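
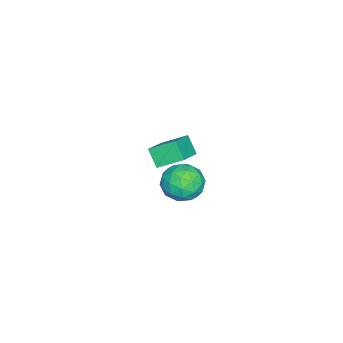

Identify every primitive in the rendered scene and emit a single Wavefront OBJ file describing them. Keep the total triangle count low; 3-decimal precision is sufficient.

v -1.986 0.218 -3.809
v -0.992 -0.171 -3.156
v -3.168 -1.049 -2.764
v -2.174 -1.438 -2.111
v -2.614 -0.278 -1.95
v -1.883 0.506 -2.596
v -2.277 -1.726 -3.324
v -1.546 -0.942 -3.97
v -1.172 -1.372 -2.857
v -1.38 -0.477 -2.007
v -2.78 -0.743 -3.913
v -2.988 0.152 -3.063
v -1.385 0.135 -3.574
v -2.775 -1.355 -2.346
v -3.034 -0.673 -2.251
v -2.449 -0.902 -1.867
v -1.909 0.533 -3.245
v -1.324 0.304 -2.861
v -2.278 0.241 -2.152
v -2.836 -1.524 -3.059
v -2.251 -1.753 -2.675
v -1.711 -0.318 -4.053
v -1.126 -0.547 -3.669
v -1.882 -1.461 -3.768
v -0.906 -0.8 -3.015
v -1.602 -1.545 -2.4
v -1.662 -1.714 -3.113
v -1.232 -1.253 -3.493
v -1.029 -0.274 -2.515
v -1.724 -1.019 -1.901
v -1.982 -0.337 -1.806
v -1.553 0.124 -2.186
v -1.135 -0.98 -2.339
v -2.436 -0.201 -4.019
v -3.131 -0.946 -3.405
v -2.607 -1.344 -3.734
v -2.178 -0.883 -4.114
v -2.558 0.325 -3.52
v -3.254 -0.42 -2.905
v -2.928 0.033 -2.427
v -2.498 0.494 -2.807
v -3.025 -0.24 -3.581
v 1.079 -0.609 2.727
v 0.759 0.677 3.452
v 1.54 -0.002 1.853
v 1.221 1.284 2.577
v 2.659 -0.664 3.523
v 2.34 0.622 4.247
v 3.121 -0.057 2.648
v 2.801 1.229 3.373
f 1 38 17
f 38 12 41
f 17 41 6
f 38 41 17
f 1 17 13
f 17 6 18
f 13 18 2
f 17 18 13
f 1 13 22
f 13 2 23
f 22 23 8
f 13 23 22
f 1 22 34
f 22 8 37
f 34 37 11
f 22 37 34
f 1 34 38
f 34 11 42
f 38 42 12
f 34 42 38
f 2 18 29
f 18 6 32
f 29 32 10
f 18 32 29
f 6 41 19
f 41 12 40
f 19 40 5
f 41 40 19
f 12 42 39
f 42 11 35
f 39 35 3
f 42 35 39
f 11 37 36
f 37 8 24
f 36 24 7
f 37 24 36
f 8 23 28
f 23 2 25
f 28 25 9
f 23 25 28
f 4 30 16
f 30 10 31
f 16 31 5
f 30 31 16
f 4 16 14
f 16 5 15
f 14 15 3
f 16 15 14
f 4 14 21
f 14 3 20
f 21 20 7
f 14 20 21
f 4 21 26
f 21 7 27
f 26 27 9
f 21 27 26
f 4 26 30
f 26 9 33
f 30 33 10
f 26 33 30
f 5 31 19
f 31 10 32
f 19 32 6
f 31 32 19
f 3 15 39
f 15 5 40
f 39 40 12
f 15 40 39
f 7 20 36
f 20 3 35
f 36 35 11
f 20 35 36
f 9 27 28
f 27 7 24
f 28 24 8
f 27 24 28
f 10 33 29
f 33 9 25
f 29 25 2
f 33 25 29
f 44 46 43
f 47 44 43
f 43 46 45
f 45 47 43
f 44 50 46
f 48 44 47
f 48 50 44
f 46 50 45
f 49 47 45
f 45 50 49
f 49 48 47
f 50 48 49



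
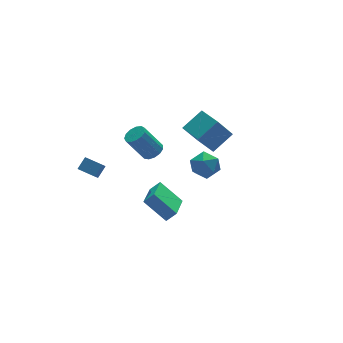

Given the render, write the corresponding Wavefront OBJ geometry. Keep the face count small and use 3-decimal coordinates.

v 3.567 0.769 -3.252
v 2.56 0.844 -1.75
v 3.447 2.527 -3.421
v 2.44 2.602 -1.918
v 5 0.958 -2.302
v 3.993 1.033 -0.799
v 4.88 2.716 -2.47
v 3.873 2.791 -0.968
v -3.266 -3.411 -1.856
v -2.705 -3.617 -1.266
v -2.066 -1.861 -2.456
v -1.505 -2.066 -1.865
v -2.415 -4.534 -3.055
v -1.854 -4.739 -2.464
v -1.215 -2.983 -3.654
v -0.654 -3.189 -3.064
v -0.317 1.132 -1.934
v 0.08 1.74 -1.863
v -0.886 2.177 -0.214
v -1.283 1.568 -0.286
v -0.251 1.843 -2.084
v -1.217 2.28 -0.436
v -0.603 1.72 -2.258
v -1.569 2.157 -0.609
v -0.864 1.41 -2.329
v -1.83 1.847 -0.68
v -0.952 1.012 -2.275
v -1.918 1.449 -0.626
v -0.837 0.652 -2.112
v -1.804 1.088 -0.464
v -0.558 0.444 -1.893
v -1.524 0.88 -0.245
v -0.202 0.454 -1.688
v -1.168 0.891 -0.039
v 0.118 0.68 -1.56
v -0.849 1.116 0.088
v 0.299 1.049 -1.551
v -0.667 1.485 0.097
v 0.285 1.444 -1.664
v -0.681 1.881 -0.016
v -4.767 2.124 -2.534
v -4.133 2.403 -1.929
v -4.373 2.537 -3.137
v -3.739 2.815 -2.531
v -4.121 1.165 -2.769
v -3.487 1.443 -2.163
v -3.727 1.577 -3.371
v -3.093 1.856 -2.766
v 1.628 0.128 -2.821
v 2.57 0.17 -2.381
v 2.25 -0.83 -4.059
v 3.192 -0.788 -3.619
v 2.425 -1.318 -3.156
v 2.04 -0.726 -2.391
v 2.78 0.066 -4.049
v 2.395 0.658 -3.284
v 3.282 0.132 -3.139
v 3.063 -0.723 -2.588
v 1.757 0.063 -3.852
v 1.538 -0.792 -3.301
f 2 4 1
f 5 2 1
f 1 4 3
f 3 5 1
f 2 8 4
f 6 2 5
f 6 8 2
f 4 8 3
f 7 5 3
f 3 8 7
f 7 6 5
f 8 6 7
f 10 12 9
f 13 10 9
f 9 12 11
f 11 13 9
f 10 16 12
f 14 10 13
f 14 16 10
f 12 16 11
f 15 13 11
f 11 16 15
f 15 14 13
f 16 14 15
f 18 17 21
f 18 21 19
f 19 21 22
f 19 22 20
f 21 17 23
f 21 23 22
f 22 23 24
f 22 24 20
f 23 17 25
f 23 25 24
f 24 25 26
f 24 26 20
f 25 17 27
f 25 27 26
f 26 27 28
f 26 28 20
f 27 17 29
f 27 29 28
f 28 29 30
f 28 30 20
f 29 17 31
f 29 31 30
f 30 31 32
f 30 32 20
f 31 17 33
f 31 33 32
f 32 33 34
f 32 34 20
f 33 17 35
f 33 35 34
f 34 35 36
f 34 36 20
f 35 17 37
f 35 37 36
f 36 37 38
f 36 38 20
f 37 17 39
f 37 39 38
f 38 39 40
f 38 40 20
f 39 17 18
f 39 18 40
f 40 18 19
f 40 19 20
f 42 44 41
f 45 42 41
f 41 44 43
f 43 45 41
f 42 48 44
f 46 42 45
f 46 48 42
f 44 48 43
f 47 45 43
f 43 48 47
f 47 46 45
f 48 46 47
f 49 60 54
f 49 54 50
f 49 50 56
f 49 56 59
f 49 59 60
f 50 54 58
f 54 60 53
f 60 59 51
f 59 56 55
f 56 50 57
f 52 58 53
f 52 53 51
f 52 51 55
f 52 55 57
f 52 57 58
f 53 58 54
f 51 53 60
f 55 51 59
f 57 55 56
f 58 57 50



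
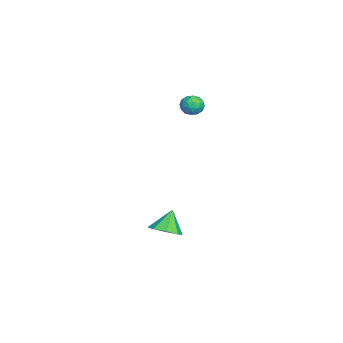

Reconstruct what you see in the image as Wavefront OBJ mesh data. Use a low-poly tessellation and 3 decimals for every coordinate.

v -0.534 2.069 2.609
v 0.083 2.007 2.723
v -0.543 1.153 2.157
v 0.074 1.091 2.271
v -0.337 1.077 2.749
v -0.332 1.642 3.028
v -0.128 1.518 1.852
v -0.123 2.083 2.131
v 0.334 1.666 2.255
v 0.205 1.394 2.809
v -0.665 1.766 2.071
v -0.794 1.494 2.625
v -0.225 2.118 2.706
v -0.235 1.042 2.174
v -0.477 1.033 2.455
v -0.114 0.997 2.522
v -0.469 1.904 2.885
v -0.106 1.867 2.952
v -0.353 1.321 2.967
v -0.354 1.293 1.928
v 0.009 1.256 1.995
v -0.346 2.163 2.358
v 0.017 2.127 2.425
v -0.107 1.839 1.913
v 0.286 1.881 2.497
v 0.281 1.343 2.232
v 0.161 1.594 1.986
v 0.165 1.926 2.15
v 0.21 1.721 2.823
v 0.205 1.183 2.557
v -0.037 1.175 2.838
v -0.034 1.507 3.002
v 0.357 1.521 2.548
v -0.665 1.977 2.323
v -0.67 1.439 2.057
v -0.426 1.653 1.878
v -0.423 1.985 2.042
v -0.741 1.817 2.648
v -0.746 1.279 2.383
v -0.625 1.234 2.73
v -0.621 1.566 2.894
v -0.817 1.639 2.332
v 2.923 0.639 -4.407
v 3.468 0.149 -3.997
v 2.337 0.921 -3.293
v 3.671 0.757 -4.044
v 3.436 1.296 -4.304
v 2.9 1.451 -4.624
v 2.378 1.13 -4.817
v 2.175 0.522 -4.771
v 2.409 -0.018 -4.511
v 2.945 -0.172 -4.191
f 1 38 17
f 38 12 41
f 17 41 6
f 38 41 17
f 1 17 13
f 17 6 18
f 13 18 2
f 17 18 13
f 1 13 22
f 13 2 23
f 22 23 8
f 13 23 22
f 1 22 34
f 22 8 37
f 34 37 11
f 22 37 34
f 1 34 38
f 34 11 42
f 38 42 12
f 34 42 38
f 2 18 29
f 18 6 32
f 29 32 10
f 18 32 29
f 6 41 19
f 41 12 40
f 19 40 5
f 41 40 19
f 12 42 39
f 42 11 35
f 39 35 3
f 42 35 39
f 11 37 36
f 37 8 24
f 36 24 7
f 37 24 36
f 8 23 28
f 23 2 25
f 28 25 9
f 23 25 28
f 4 30 16
f 30 10 31
f 16 31 5
f 30 31 16
f 4 16 14
f 16 5 15
f 14 15 3
f 16 15 14
f 4 14 21
f 14 3 20
f 21 20 7
f 14 20 21
f 4 21 26
f 21 7 27
f 26 27 9
f 21 27 26
f 4 26 30
f 26 9 33
f 30 33 10
f 26 33 30
f 5 31 19
f 31 10 32
f 19 32 6
f 31 32 19
f 3 15 39
f 15 5 40
f 39 40 12
f 15 40 39
f 7 20 36
f 20 3 35
f 36 35 11
f 20 35 36
f 9 27 28
f 27 7 24
f 28 24 8
f 27 24 28
f 10 33 29
f 33 9 25
f 29 25 2
f 33 25 29
f 44 43 46
f 44 46 45
f 46 43 47
f 46 47 45
f 47 43 48
f 47 48 45
f 48 43 49
f 48 49 45
f 49 43 50
f 49 50 45
f 50 43 51
f 50 51 45
f 51 43 52
f 51 52 45
f 52 43 44
f 52 44 45



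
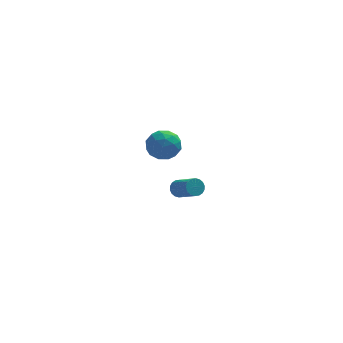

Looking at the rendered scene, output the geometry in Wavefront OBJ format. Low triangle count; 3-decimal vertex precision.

v 0.486 3.536 -2.989
v 0.968 3.786 -3.077
v 1.696 2.674 -2.26
v 1.214 2.424 -2.171
v 0.891 3.889 -2.869
v 1.618 2.777 -2.052
v 0.733 3.921 -2.684
v 1.461 2.81 -1.867
v 0.527 3.878 -2.56
v 1.255 2.766 -1.743
v 0.313 3.767 -2.521
v 1.041 2.655 -1.703
v 0.133 3.61 -2.574
v 0.86 2.498 -1.756
v 0.023 3.438 -2.709
v 0.75 2.326 -1.892
v 0.004 3.286 -2.9
v 0.732 2.174 -2.083
v 0.082 3.183 -3.108
v 0.809 2.071 -2.291
v 0.239 3.15 -3.293
v 0.967 2.039 -2.476
v 0.445 3.194 -3.417
v 1.173 2.082 -2.6
v 0.659 3.305 -3.457
v 1.387 2.193 -2.639
v 0.84 3.462 -3.404
v 1.567 2.35 -2.586
v 0.95 3.634 -3.268
v 1.677 2.522 -2.451
v -0.848 -1.654 4.545
v -0.445 -1.178 3.89
v -0.835 -2.842 3.69
v -0.432 -2.366 3.035
v 0.019 -2.562 3.794
v 0.011 -1.828 4.322
v -1.291 -2.192 3.258
v -1.299 -1.458 3.786
v -0.719 -1.511 3.094
v 0.091 -1.74 3.426
v -1.371 -2.28 4.154
v -0.561 -2.509 4.486
v -0.648 -1.312 4.292
v -0.632 -2.708 3.288
v -0.367 -2.824 3.734
v -0.13 -2.544 3.349
v -0.38 -1.694 4.546
v -0.143 -1.414 4.161
v 0.13 -2.228 4.105
v -1.137 -2.606 3.419
v -0.9 -2.326 3.034
v -1.15 -1.476 4.231
v -0.913 -1.196 3.846
v -1.41 -1.792 3.475
v -0.572 -1.228 3.44
v -0.564 -1.926 2.938
v -1.069 -1.823 3.068
v -1.074 -1.392 3.379
v -0.096 -1.362 3.635
v -0.088 -2.06 3.132
v 0.177 -2.176 3.579
v 0.172 -1.744 3.889
v -0.257 -1.558 3.167
v -1.192 -1.96 4.448
v -1.184 -2.658 3.945
v -1.452 -2.276 3.691
v -1.457 -1.844 4.001
v -0.716 -2.094 4.642
v -0.708 -2.792 4.14
v -0.206 -2.628 4.201
v -0.211 -2.197 4.512
v -1.023 -2.462 4.413
f 2 1 5
f 2 5 3
f 3 5 6
f 3 6 4
f 5 1 7
f 5 7 6
f 6 7 8
f 6 8 4
f 7 1 9
f 7 9 8
f 8 9 10
f 8 10 4
f 9 1 11
f 9 11 10
f 10 11 12
f 10 12 4
f 11 1 13
f 11 13 12
f 12 13 14
f 12 14 4
f 13 1 15
f 13 15 14
f 14 15 16
f 14 16 4
f 15 1 17
f 15 17 16
f 16 17 18
f 16 18 4
f 17 1 19
f 17 19 18
f 18 19 20
f 18 20 4
f 19 1 21
f 19 21 20
f 20 21 22
f 20 22 4
f 21 1 23
f 21 23 22
f 22 23 24
f 22 24 4
f 23 1 25
f 23 25 24
f 24 25 26
f 24 26 4
f 25 1 27
f 25 27 26
f 26 27 28
f 26 28 4
f 27 1 29
f 27 29 28
f 28 29 30
f 28 30 4
f 29 1 2
f 29 2 30
f 30 2 3
f 30 3 4
f 31 68 47
f 68 42 71
f 47 71 36
f 68 71 47
f 31 47 43
f 47 36 48
f 43 48 32
f 47 48 43
f 31 43 52
f 43 32 53
f 52 53 38
f 43 53 52
f 31 52 64
f 52 38 67
f 64 67 41
f 52 67 64
f 31 64 68
f 64 41 72
f 68 72 42
f 64 72 68
f 32 48 59
f 48 36 62
f 59 62 40
f 48 62 59
f 36 71 49
f 71 42 70
f 49 70 35
f 71 70 49
f 42 72 69
f 72 41 65
f 69 65 33
f 72 65 69
f 41 67 66
f 67 38 54
f 66 54 37
f 67 54 66
f 38 53 58
f 53 32 55
f 58 55 39
f 53 55 58
f 34 60 46
f 60 40 61
f 46 61 35
f 60 61 46
f 34 46 44
f 46 35 45
f 44 45 33
f 46 45 44
f 34 44 51
f 44 33 50
f 51 50 37
f 44 50 51
f 34 51 56
f 51 37 57
f 56 57 39
f 51 57 56
f 34 56 60
f 56 39 63
f 60 63 40
f 56 63 60
f 35 61 49
f 61 40 62
f 49 62 36
f 61 62 49
f 33 45 69
f 45 35 70
f 69 70 42
f 45 70 69
f 37 50 66
f 50 33 65
f 66 65 41
f 50 65 66
f 39 57 58
f 57 37 54
f 58 54 38
f 57 54 58
f 40 63 59
f 63 39 55
f 59 55 32
f 63 55 59



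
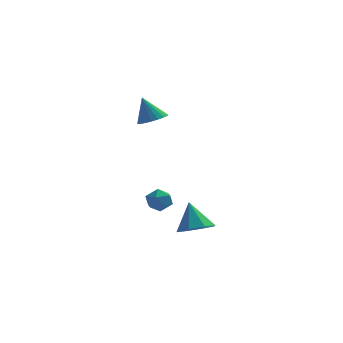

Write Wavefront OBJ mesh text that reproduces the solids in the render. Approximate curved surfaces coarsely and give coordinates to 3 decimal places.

v -1.623 -0.826 -4.368
v -0.942 -0.387 -4.362
v -1.098 -1.653 -3.498
v -0.417 -1.214 -3.492
v -1.096 -0.912 -3.171
v -1.421 -0.401 -3.709
v -0.619 -1.639 -4.151
v -0.944 -1.128 -4.689
v -0.322 -0.89 -4.228
v -0.617 -0.441 -3.623
v -1.423 -1.599 -4.237
v -1.718 -1.15 -3.632
v 1.249 -4.066 -4.659
v 1.779 -4.84 -4.166
v 0.811 -3.374 -3.101
v 2.246 -4.195 -4.321
v 2.129 -3.474 -4.674
v 1.497 -3.1 -5.018
v 0.72 -3.291 -5.152
v 0.253 -3.937 -4.997
v 0.37 -4.658 -4.644
v 1.002 -5.032 -4.299
v -1.302 -1.277 1.905
v -0.529 -1.42 2.229
v -1.878 -1.103 3.355
v -0.528 -1.069 2.187
v -0.661 -0.754 2.097
v -0.904 -0.529 1.973
v -1.216 -0.434 1.837
v -1.544 -0.485 1.714
v -1.829 -0.673 1.623
v -2.023 -0.965 1.581
v -2.093 -1.311 1.595
v -2.026 -1.652 1.663
v -1.834 -1.927 1.772
v -1.549 -2.091 1.905
v -1.223 -2.113 2.037
v -0.909 -1.991 2.147
v -0.664 -1.746 2.215
f 1 12 6
f 1 6 2
f 1 2 8
f 1 8 11
f 1 11 12
f 2 6 10
f 6 12 5
f 12 11 3
f 11 8 7
f 8 2 9
f 4 10 5
f 4 5 3
f 4 3 7
f 4 7 9
f 4 9 10
f 5 10 6
f 3 5 12
f 7 3 11
f 9 7 8
f 10 9 2
f 14 13 16
f 14 16 15
f 16 13 17
f 16 17 15
f 17 13 18
f 17 18 15
f 18 13 19
f 18 19 15
f 19 13 20
f 19 20 15
f 20 13 21
f 20 21 15
f 21 13 22
f 21 22 15
f 22 13 14
f 22 14 15
f 24 23 26
f 24 26 25
f 26 23 27
f 26 27 25
f 27 23 28
f 27 28 25
f 28 23 29
f 28 29 25
f 29 23 30
f 29 30 25
f 30 23 31
f 30 31 25
f 31 23 32
f 31 32 25
f 32 23 33
f 32 33 25
f 33 23 34
f 33 34 25
f 34 23 35
f 34 35 25
f 35 23 36
f 35 36 25
f 36 23 37
f 36 37 25
f 37 23 38
f 37 38 25
f 38 23 39
f 38 39 25
f 39 23 24
f 39 24 25



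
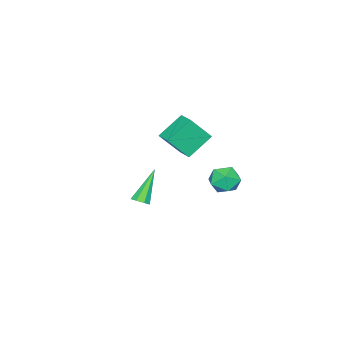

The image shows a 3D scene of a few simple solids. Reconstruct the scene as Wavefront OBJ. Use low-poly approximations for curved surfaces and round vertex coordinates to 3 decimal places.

v -2.305 -3.606 -3.268
v -1.916 -3.537 -2.946
v -3.575 -3.694 -1.712
v -2.077 -3.2 -3.059
v -2.372 -3.101 -3.294
v -2.628 -3.298 -3.514
v -2.695 -3.675 -3.59
v -2.533 -4.012 -3.477
v -2.238 -4.111 -3.241
v -1.982 -3.914 -3.021
v -3.111 1.242 -0.954
v -2.348 1.334 -0.587
v -3.412 0.226 -0.073
v -2.649 0.318 0.294
v -3.24 0.925 0.381
v -3.054 1.553 -0.163
v -2.706 0.007 -0.497
v -2.52 0.635 -1.041
v -2.098 0.571 -0.304
v -2.428 1.138 0.238
v -3.332 0.422 -0.898
v -3.662 0.989 -0.356
v -2.571 -0.245 2.651
v -1.892 -0.932 3.811
v -2.099 0.586 2.867
v -1.421 -0.101 4.028
v -1.419 -0.659 1.732
v -0.741 -1.346 2.893
v -0.948 0.172 1.949
v -0.269 -0.515 3.109
f 2 1 4
f 2 4 3
f 4 1 5
f 4 5 3
f 5 1 6
f 5 6 3
f 6 1 7
f 6 7 3
f 7 1 8
f 7 8 3
f 8 1 9
f 8 9 3
f 9 1 10
f 9 10 3
f 10 1 2
f 10 2 3
f 11 22 16
f 11 16 12
f 11 12 18
f 11 18 21
f 11 21 22
f 12 16 20
f 16 22 15
f 22 21 13
f 21 18 17
f 18 12 19
f 14 20 15
f 14 15 13
f 14 13 17
f 14 17 19
f 14 19 20
f 15 20 16
f 13 15 22
f 17 13 21
f 19 17 18
f 20 19 12
f 24 26 23
f 27 24 23
f 23 26 25
f 25 27 23
f 24 30 26
f 28 24 27
f 28 30 24
f 26 30 25
f 29 27 25
f 25 30 29
f 29 28 27
f 30 28 29



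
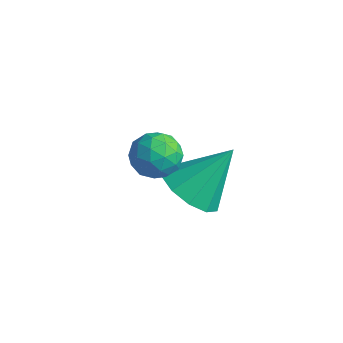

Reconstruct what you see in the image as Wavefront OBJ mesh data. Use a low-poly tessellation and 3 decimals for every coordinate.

v 0.983 0.57 -1.67
v 1.585 -0.032 -1.41
v 1.437 1.55 -0.45
v 1.827 0.305 -1.771
v 1.747 0.743 -2.093
v 1.376 1.115 -2.254
v 0.854 1.279 -2.192
v 0.382 1.172 -1.931
v 0.14 0.835 -1.57
v 0.22 0.396 -1.248
v 0.591 0.024 -1.087
v 1.113 -0.14 -1.149
v 1.431 -0.432 1.333
v 1.985 -0.794 1.358
v 0.995 -1.146 0.662
v 1.549 -1.508 0.687
v 1.158 -1.463 1.22
v 1.427 -1.022 1.635
v 1.553 -0.918 0.385
v 1.822 -0.477 0.8
v 2.06 -1.095 0.773
v 1.816 -1.431 1.289
v 1.164 -0.509 0.731
v 0.92 -0.845 1.247
v 1.746 -0.551 1.404
v 1.234 -1.389 0.616
v 1.004 -1.363 0.929
v 1.33 -1.576 0.944
v 1.418 -0.684 1.567
v 1.744 -0.897 1.582
v 1.258 -1.29 1.501
v 1.236 -1.043 0.438
v 1.562 -1.256 0.453
v 1.65 -0.364 1.076
v 1.976 -0.577 1.091
v 1.722 -0.65 0.519
v 2.116 -0.94 1.075
v 1.86 -1.36 0.681
v 1.862 -1.013 0.503
v 2.02 -0.754 0.747
v 1.973 -1.138 1.379
v 1.717 -1.557 0.984
v 1.487 -1.531 1.297
v 1.645 -1.271 1.541
v 2.017 -1.314 1.035
v 1.263 -0.383 1.036
v 1.007 -0.802 0.641
v 1.335 -0.669 0.479
v 1.493 -0.409 0.723
v 1.12 -0.58 1.339
v 0.864 -1 0.945
v 0.96 -1.186 1.273
v 1.118 -0.927 1.517
v 0.963 -0.626 0.985
f 2 1 4
f 2 4 3
f 4 1 5
f 4 5 3
f 5 1 6
f 5 6 3
f 6 1 7
f 6 7 3
f 7 1 8
f 7 8 3
f 8 1 9
f 8 9 3
f 9 1 10
f 9 10 3
f 10 1 11
f 10 11 3
f 11 1 12
f 11 12 3
f 12 1 2
f 12 2 3
f 13 50 29
f 50 24 53
f 29 53 18
f 50 53 29
f 13 29 25
f 29 18 30
f 25 30 14
f 29 30 25
f 13 25 34
f 25 14 35
f 34 35 20
f 25 35 34
f 13 34 46
f 34 20 49
f 46 49 23
f 34 49 46
f 13 46 50
f 46 23 54
f 50 54 24
f 46 54 50
f 14 30 41
f 30 18 44
f 41 44 22
f 30 44 41
f 18 53 31
f 53 24 52
f 31 52 17
f 53 52 31
f 24 54 51
f 54 23 47
f 51 47 15
f 54 47 51
f 23 49 48
f 49 20 36
f 48 36 19
f 49 36 48
f 20 35 40
f 35 14 37
f 40 37 21
f 35 37 40
f 16 42 28
f 42 22 43
f 28 43 17
f 42 43 28
f 16 28 26
f 28 17 27
f 26 27 15
f 28 27 26
f 16 26 33
f 26 15 32
f 33 32 19
f 26 32 33
f 16 33 38
f 33 19 39
f 38 39 21
f 33 39 38
f 16 38 42
f 38 21 45
f 42 45 22
f 38 45 42
f 17 43 31
f 43 22 44
f 31 44 18
f 43 44 31
f 15 27 51
f 27 17 52
f 51 52 24
f 27 52 51
f 19 32 48
f 32 15 47
f 48 47 23
f 32 47 48
f 21 39 40
f 39 19 36
f 40 36 20
f 39 36 40
f 22 45 41
f 45 21 37
f 41 37 14
f 45 37 41



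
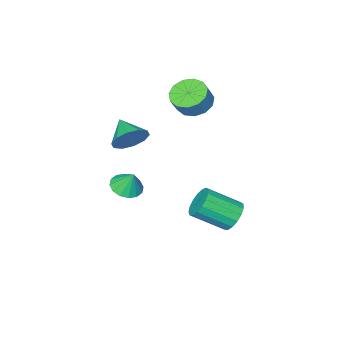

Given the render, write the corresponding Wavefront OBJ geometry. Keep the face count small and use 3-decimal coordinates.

v -2.149 3.768 -3.331
v -1.495 4.423 -3.427
v -0.177 3.266 -2.346
v -0.831 2.612 -2.249
v -1.705 4.536 -3.051
v -0.387 3.379 -1.97
v -2.016 4.473 -2.739
v -0.698 3.316 -1.658
v -2.357 4.249 -2.562
v -1.039 3.092 -1.481
v -2.651 3.915 -2.562
v -1.333 2.758 -1.481
v -2.83 3.547 -2.737
v -1.512 2.39 -1.656
v -2.853 3.23 -3.049
v -1.535 2.073 -1.968
v -2.714 3.036 -3.425
v -1.397 1.879 -2.344
v -2.446 3.01 -3.779
v -1.129 1.853 -2.698
v -2.11 3.158 -4.031
v -0.792 2.001 -2.95
v -1.783 3.445 -4.122
v -0.465 2.289 -3.041
v -1.54 3.807 -4.032
v -0.222 2.65 -2.951
v -1.436 4.16 -3.781
v -0.118 3.003 -2.7
v 2.551 1.543 3.288
v 3.004 1.852 4.111
v 2.229 0.297 3.932
v 2.417 2.021 4.144
v 1.881 2.007 3.85
v 1.6 1.816 3.341
v 1.683 1.521 2.811
v 2.097 1.234 2.464
v 2.684 1.066 2.431
v 3.221 1.08 2.725
v 3.501 1.271 3.234
v 3.418 1.566 3.764
v -3.183 -0.437 2.577
v -2.344 -0.833 2.13
v -1.758 -0.68 3.096
v -2.597 -0.283 3.543
v -2.328 -0.261 2.03
v -1.742 -0.108 2.996
v -2.584 0.255 2.104
v -1.998 0.408 3.069
v -3.03 0.551 2.328
v -2.444 0.704 3.293
v -3.525 0.534 2.631
v -2.938 0.687 3.596
v -3.911 0.209 2.917
v -3.324 0.362 3.883
v -4.066 -0.322 3.095
v -3.479 -0.168 4.061
v -3.941 -0.888 3.109
v -3.354 -0.735 4.075
v -3.575 -1.311 2.954
v -2.989 -1.158 3.92
v -3.085 -1.457 2.679
v -2.499 -1.304 3.645
v -2.626 -1.278 2.372
v -2.04 -1.125 3.338
v 1.69 0.082 -1.302
v 2.452 0.496 -1.454
v 1.63 0.598 -0.198
v 2.13 0.782 -1.604
v 1.691 0.88 -1.674
v 1.252 0.764 -1.644
v 0.93 0.466 -1.523
v 0.811 0.065 -1.342
v 0.929 -0.332 -1.151
v 1.25 -0.617 -1
v 1.689 -0.715 -0.93
v 2.129 -0.599 -0.96
v 2.451 -0.301 -1.081
v 2.569 0.1 -1.262
f 2 1 5
f 2 5 3
f 3 5 6
f 3 6 4
f 5 1 7
f 5 7 6
f 6 7 8
f 6 8 4
f 7 1 9
f 7 9 8
f 8 9 10
f 8 10 4
f 9 1 11
f 9 11 10
f 10 11 12
f 10 12 4
f 11 1 13
f 11 13 12
f 12 13 14
f 12 14 4
f 13 1 15
f 13 15 14
f 14 15 16
f 14 16 4
f 15 1 17
f 15 17 16
f 16 17 18
f 16 18 4
f 17 1 19
f 17 19 18
f 18 19 20
f 18 20 4
f 19 1 21
f 19 21 20
f 20 21 22
f 20 22 4
f 21 1 23
f 21 23 22
f 22 23 24
f 22 24 4
f 23 1 25
f 23 25 24
f 24 25 26
f 24 26 4
f 25 1 27
f 25 27 26
f 26 27 28
f 26 28 4
f 27 1 2
f 27 2 28
f 28 2 3
f 28 3 4
f 30 29 32
f 30 32 31
f 32 29 33
f 32 33 31
f 33 29 34
f 33 34 31
f 34 29 35
f 34 35 31
f 35 29 36
f 35 36 31
f 36 29 37
f 36 37 31
f 37 29 38
f 37 38 31
f 38 29 39
f 38 39 31
f 39 29 40
f 39 40 31
f 40 29 30
f 40 30 31
f 42 41 45
f 42 45 43
f 43 45 46
f 43 46 44
f 45 41 47
f 45 47 46
f 46 47 48
f 46 48 44
f 47 41 49
f 47 49 48
f 48 49 50
f 48 50 44
f 49 41 51
f 49 51 50
f 50 51 52
f 50 52 44
f 51 41 53
f 51 53 52
f 52 53 54
f 52 54 44
f 53 41 55
f 53 55 54
f 54 55 56
f 54 56 44
f 55 41 57
f 55 57 56
f 56 57 58
f 56 58 44
f 57 41 59
f 57 59 58
f 58 59 60
f 58 60 44
f 59 41 61
f 59 61 60
f 60 61 62
f 60 62 44
f 61 41 63
f 61 63 62
f 62 63 64
f 62 64 44
f 63 41 42
f 63 42 64
f 64 42 43
f 64 43 44
f 66 65 68
f 66 68 67
f 68 65 69
f 68 69 67
f 69 65 70
f 69 70 67
f 70 65 71
f 70 71 67
f 71 65 72
f 71 72 67
f 72 65 73
f 72 73 67
f 73 65 74
f 73 74 67
f 74 65 75
f 74 75 67
f 75 65 76
f 75 76 67
f 76 65 77
f 76 77 67
f 77 65 78
f 77 78 67
f 78 65 66
f 78 66 67



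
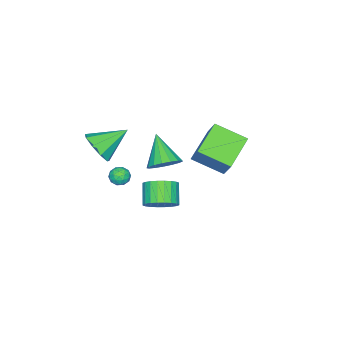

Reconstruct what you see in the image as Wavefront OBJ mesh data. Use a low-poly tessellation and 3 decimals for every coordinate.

v -2.671 -3.112 -3.856
v -2.303 -2.487 -3.097
v -3.649 -4.348 -2.364
v -2.745 -2.282 -3.217
v -3.171 -2.267 -3.484
v -3.482 -2.446 -3.836
v -3.608 -2.777 -4.192
v -3.519 -3.185 -4.472
v -3.235 -3.576 -4.61
v -2.823 -3.861 -4.576
v -2.375 -3.975 -4.377
v -1.996 -3.89 -4.058
v -1.771 -3.628 -3.693
v -1.752 -3.247 -3.366
v -1.944 -2.835 -3.151
v 0.509 -1.279 -4.336
v 0.943 -0.751 -3.593
v 0.045 -1.352 -2.641
v -0.389 -1.881 -3.384
v 0.657 -0.504 -3.706
v -0.24 -1.106 -2.754
v 0.349 -0.375 -3.915
v -0.548 -0.977 -2.963
v 0.065 -0.384 -4.188
v -0.832 -0.986 -3.236
v -0.151 -0.529 -4.484
v -1.049 -1.131 -3.532
v -0.267 -0.788 -4.757
v -1.164 -1.39 -3.805
v -0.265 -1.122 -4.966
v -1.162 -1.724 -4.014
v -0.145 -1.48 -5.079
v -1.042 -2.082 -4.127
v 0.075 -1.808 -5.079
v -0.823 -2.409 -4.127
v 0.36 -2.054 -4.966
v -0.537 -2.656 -4.014
v 0.668 -2.183 -4.757
v -0.229 -2.785 -3.805
v 0.952 -2.174 -4.484
v 0.055 -2.776 -3.532
v 1.169 -2.029 -4.188
v 0.271 -2.631 -3.236
v 1.284 -1.77 -3.915
v 0.387 -2.372 -2.963
v 1.282 -1.436 -3.706
v 0.385 -2.038 -2.754
v 1.162 -1.078 -3.593
v 0.265 -1.68 -2.641
v 1.505 3.283 0.97
v 2.017 1.579 1.769
v -0.434 3.106 1.834
v 0.078 1.403 2.633
v 1.982 3.997 2.187
v 2.494 2.294 2.986
v 0.043 3.821 3.051
v 0.555 2.117 3.85
v 0.888 -3.313 -3.093
v 1.088 -3.613 -2.55
v 0.252 -4.127 -3.31
v 0.452 -4.427 -2.767
v 0.085 -3.89 -2.726
v 0.478 -3.387 -2.592
v 0.862 -4.353 -3.268
v 1.255 -3.85 -3.134
v 1.072 -4.256 -2.658
v 0.591 -3.97 -2.323
v 0.749 -3.77 -3.537
v 0.268 -3.484 -3.202
v 1.043 -3.392 -2.803
v 0.297 -4.348 -3.057
v 0.081 -4.033 -3.033
v 0.198 -4.209 -2.714
v 0.685 -3.259 -2.827
v 0.802 -3.435 -2.508
v 0.213 -3.598 -2.611
v 0.538 -4.305 -3.352
v 0.655 -4.481 -3.033
v 1.142 -3.531 -3.146
v 1.259 -3.707 -2.827
v 1.127 -4.142 -3.249
v 1.152 -3.946 -2.547
v 0.778 -4.424 -2.674
v 1.019 -4.381 -2.969
v 1.25 -4.085 -2.89
v 0.869 -3.778 -2.35
v 0.496 -4.256 -2.477
v 0.28 -3.941 -2.453
v 0.511 -3.645 -2.375
v 0.86 -4.156 -2.414
v 0.844 -3.484 -3.383
v 0.471 -3.962 -3.51
v 0.829 -4.095 -3.485
v 1.06 -3.799 -3.407
v 0.562 -3.316 -3.186
v 0.188 -3.794 -3.313
v 0.09 -3.655 -2.97
v 0.321 -3.359 -2.891
v 0.48 -3.584 -3.446
v 4.094 -2.865 2.116
v 4.499 -3.261 3.036
v 2.766 -1.835 3.144
v 4.846 -2.634 2.857
v 4.841 -2.115 2.331
v 4.487 -1.946 1.705
v 3.949 -2.208 1.271
v 3.479 -2.777 1.233
v 3.297 -3.386 1.608
v 3.488 -3.752 2.221
v 3.963 -3.702 2.785
f 2 1 4
f 2 4 3
f 4 1 5
f 4 5 3
f 5 1 6
f 5 6 3
f 6 1 7
f 6 7 3
f 7 1 8
f 7 8 3
f 8 1 9
f 8 9 3
f 9 1 10
f 9 10 3
f 10 1 11
f 10 11 3
f 11 1 12
f 11 12 3
f 12 1 13
f 12 13 3
f 13 1 14
f 13 14 3
f 14 1 15
f 14 15 3
f 15 1 2
f 15 2 3
f 17 16 20
f 17 20 18
f 18 20 21
f 18 21 19
f 20 16 22
f 20 22 21
f 21 22 23
f 21 23 19
f 22 16 24
f 22 24 23
f 23 24 25
f 23 25 19
f 24 16 26
f 24 26 25
f 25 26 27
f 25 27 19
f 26 16 28
f 26 28 27
f 27 28 29
f 27 29 19
f 28 16 30
f 28 30 29
f 29 30 31
f 29 31 19
f 30 16 32
f 30 32 31
f 31 32 33
f 31 33 19
f 32 16 34
f 32 34 33
f 33 34 35
f 33 35 19
f 34 16 36
f 34 36 35
f 35 36 37
f 35 37 19
f 36 16 38
f 36 38 37
f 37 38 39
f 37 39 19
f 38 16 40
f 38 40 39
f 39 40 41
f 39 41 19
f 40 16 42
f 40 42 41
f 41 42 43
f 41 43 19
f 42 16 44
f 42 44 43
f 43 44 45
f 43 45 19
f 44 16 46
f 44 46 45
f 45 46 47
f 45 47 19
f 46 16 48
f 46 48 47
f 47 48 49
f 47 49 19
f 48 16 17
f 48 17 49
f 49 17 18
f 49 18 19
f 51 53 50
f 54 51 50
f 50 53 52
f 52 54 50
f 51 57 53
f 55 51 54
f 55 57 51
f 53 57 52
f 56 54 52
f 52 57 56
f 56 55 54
f 57 55 56
f 58 95 74
f 95 69 98
f 74 98 63
f 95 98 74
f 58 74 70
f 74 63 75
f 70 75 59
f 74 75 70
f 58 70 79
f 70 59 80
f 79 80 65
f 70 80 79
f 58 79 91
f 79 65 94
f 91 94 68
f 79 94 91
f 58 91 95
f 91 68 99
f 95 99 69
f 91 99 95
f 59 75 86
f 75 63 89
f 86 89 67
f 75 89 86
f 63 98 76
f 98 69 97
f 76 97 62
f 98 97 76
f 69 99 96
f 99 68 92
f 96 92 60
f 99 92 96
f 68 94 93
f 94 65 81
f 93 81 64
f 94 81 93
f 65 80 85
f 80 59 82
f 85 82 66
f 80 82 85
f 61 87 73
f 87 67 88
f 73 88 62
f 87 88 73
f 61 73 71
f 73 62 72
f 71 72 60
f 73 72 71
f 61 71 78
f 71 60 77
f 78 77 64
f 71 77 78
f 61 78 83
f 78 64 84
f 83 84 66
f 78 84 83
f 61 83 87
f 83 66 90
f 87 90 67
f 83 90 87
f 62 88 76
f 88 67 89
f 76 89 63
f 88 89 76
f 60 72 96
f 72 62 97
f 96 97 69
f 72 97 96
f 64 77 93
f 77 60 92
f 93 92 68
f 77 92 93
f 66 84 85
f 84 64 81
f 85 81 65
f 84 81 85
f 67 90 86
f 90 66 82
f 86 82 59
f 90 82 86
f 101 100 103
f 101 103 102
f 103 100 104
f 103 104 102
f 104 100 105
f 104 105 102
f 105 100 106
f 105 106 102
f 106 100 107
f 106 107 102
f 107 100 108
f 107 108 102
f 108 100 109
f 108 109 102
f 109 100 110
f 109 110 102
f 110 100 101
f 110 101 102



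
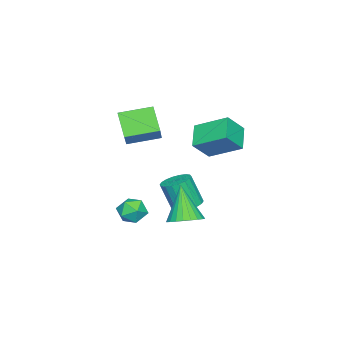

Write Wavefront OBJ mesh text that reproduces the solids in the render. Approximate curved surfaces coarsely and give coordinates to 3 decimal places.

v -2.452 -2.803 1.473
v -1.258 -2.262 2.647
v -3.455 -1.322 1.809
v -2.261 -0.78 2.983
v -1.659 -2 0.297
v -0.465 -1.458 1.471
v -2.662 -0.518 0.633
v -1.468 0.023 1.807
v 0.613 2.486 -2.908
v 1.449 2.064 -2.697
v -0.213 1.794 -1.012
v 1.5 2.405 -2.551
v 1.416 2.758 -2.458
v 1.21 3.07 -2.434
v 0.913 3.293 -2.483
v 0.57 3.393 -2.596
v 0.233 3.355 -2.756
v -0.045 3.184 -2.939
v -0.224 2.907 -3.118
v -0.275 2.567 -3.265
v -0.191 2.213 -3.357
v 0.016 1.902 -3.381
v 0.313 1.679 -3.333
v 0.656 1.579 -3.22
v 0.992 1.617 -3.059
v 1.271 1.787 -2.876
v -3.264 0.658 -4.289
v -2.423 0.501 -4.377
v -2.375 -0.176 -2.699
v -3.216 -0.018 -2.611
v -2.429 0.856 -4.233
v -2.381 0.179 -2.555
v -2.6 1.172 -4.101
v -2.552 0.495 -2.423
v -2.903 1.386 -4.006
v -2.855 0.709 -2.328
v -3.277 1.456 -3.967
v -3.229 0.779 -2.289
v -3.649 1.368 -3.992
v -3.601 0.691 -2.314
v -3.944 1.139 -4.076
v -3.896 0.463 -2.397
v -4.105 0.816 -4.201
v -4.057 0.139 -2.523
v -4.099 0.461 -4.345
v -4.051 -0.216 -2.667
v -3.928 0.145 -4.477
v -3.88 -0.532 -2.799
v -3.625 -0.069 -4.572
v -3.577 -0.746 -2.894
v -3.251 -0.139 -4.611
v -3.203 -0.816 -2.933
v -2.879 -0.051 -4.586
v -2.831 -0.728 -2.908
v -2.584 0.177 -4.503
v -2.536 -0.499 -2.824
v -1.968 2.559 1.762
v -2.096 4.302 2.672
v -0.809 3.035 1.013
v -0.936 4.778 1.923
v -1.104 2.082 2.797
v -1.231 3.825 3.707
v 0.056 2.558 2.048
v -0.072 4.301 2.958
v 0.179 -0.18 -2.406
v 0.968 0.007 -2.729
v -0.028 -1.107 -3.451
v 0.761 -0.92 -3.774
v 0.689 -1.347 -3.016
v 0.817 -0.774 -2.37
v 0.123 -0.326 -3.81
v 0.251 0.247 -3.164
v 0.933 -0.083 -3.596
v 1.283 -0.714 -3.105
v -0.343 -0.386 -3.075
v 0.007 -1.017 -2.584
f 2 4 1
f 5 2 1
f 1 4 3
f 3 5 1
f 2 8 4
f 6 2 5
f 6 8 2
f 4 8 3
f 7 5 3
f 3 8 7
f 7 6 5
f 8 6 7
f 10 9 12
f 10 12 11
f 12 9 13
f 12 13 11
f 13 9 14
f 13 14 11
f 14 9 15
f 14 15 11
f 15 9 16
f 15 16 11
f 16 9 17
f 16 17 11
f 17 9 18
f 17 18 11
f 18 9 19
f 18 19 11
f 19 9 20
f 19 20 11
f 20 9 21
f 20 21 11
f 21 9 22
f 21 22 11
f 22 9 23
f 22 23 11
f 23 9 24
f 23 24 11
f 24 9 25
f 24 25 11
f 25 9 26
f 25 26 11
f 26 9 10
f 26 10 11
f 28 27 31
f 28 31 29
f 29 31 32
f 29 32 30
f 31 27 33
f 31 33 32
f 32 33 34
f 32 34 30
f 33 27 35
f 33 35 34
f 34 35 36
f 34 36 30
f 35 27 37
f 35 37 36
f 36 37 38
f 36 38 30
f 37 27 39
f 37 39 38
f 38 39 40
f 38 40 30
f 39 27 41
f 39 41 40
f 40 41 42
f 40 42 30
f 41 27 43
f 41 43 42
f 42 43 44
f 42 44 30
f 43 27 45
f 43 45 44
f 44 45 46
f 44 46 30
f 45 27 47
f 45 47 46
f 46 47 48
f 46 48 30
f 47 27 49
f 47 49 48
f 48 49 50
f 48 50 30
f 49 27 51
f 49 51 50
f 50 51 52
f 50 52 30
f 51 27 53
f 51 53 52
f 52 53 54
f 52 54 30
f 53 27 55
f 53 55 54
f 54 55 56
f 54 56 30
f 55 27 28
f 55 28 56
f 56 28 29
f 56 29 30
f 58 60 57
f 61 58 57
f 57 60 59
f 59 61 57
f 58 64 60
f 62 58 61
f 62 64 58
f 60 64 59
f 63 61 59
f 59 64 63
f 63 62 61
f 64 62 63
f 65 76 70
f 65 70 66
f 65 66 72
f 65 72 75
f 65 75 76
f 66 70 74
f 70 76 69
f 76 75 67
f 75 72 71
f 72 66 73
f 68 74 69
f 68 69 67
f 68 67 71
f 68 71 73
f 68 73 74
f 69 74 70
f 67 69 76
f 71 67 75
f 73 71 72
f 74 73 66



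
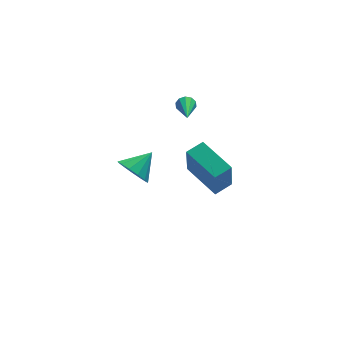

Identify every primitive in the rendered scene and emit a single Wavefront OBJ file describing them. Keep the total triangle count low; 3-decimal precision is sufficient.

v 0.792 3.51 -3.945
v 1.225 3.765 -4.751
v 1.908 4.05 -3.175
v 0.923 4.181 -4.605
v 0.578 4.385 -4.249
v 0.302 4.31 -3.796
v 0.181 3.981 -3.391
v 0.254 3.503 -3.162
v 0.498 3.027 -3.182
v 0.835 2.704 -3.444
v 1.159 2.637 -3.865
v 1.366 2.847 -4.312
v 1.391 3.268 -4.642
v 3.738 4.556 -0.416
v 4.035 4.621 -0.006
v 3.282 2.784 0.196
v 3.746 4.721 0.067
v 3.453 4.758 -0.044
v 3.269 4.718 -0.297
v 3.265 4.616 -0.595
v 3.441 4.492 -0.825
v 3.731 4.392 -0.898
v 4.024 4.355 -0.787
v 4.207 4.395 -0.534
v 4.212 4.496 -0.236
v 3.06 -2.427 -0.775
v 2.85 -2.977 0.989
v 2.275 -0.657 -0.318
v 2.064 -1.207 1.447
v 3.936 -2.093 -0.567
v 3.725 -2.643 1.198
v 3.15 -0.323 -0.109
v 2.94 -0.873 1.655
f 2 1 4
f 2 4 3
f 4 1 5
f 4 5 3
f 5 1 6
f 5 6 3
f 6 1 7
f 6 7 3
f 7 1 8
f 7 8 3
f 8 1 9
f 8 9 3
f 9 1 10
f 9 10 3
f 10 1 11
f 10 11 3
f 11 1 12
f 11 12 3
f 12 1 13
f 12 13 3
f 13 1 2
f 13 2 3
f 15 14 17
f 15 17 16
f 17 14 18
f 17 18 16
f 18 14 19
f 18 19 16
f 19 14 20
f 19 20 16
f 20 14 21
f 20 21 16
f 21 14 22
f 21 22 16
f 22 14 23
f 22 23 16
f 23 14 24
f 23 24 16
f 24 14 25
f 24 25 16
f 25 14 15
f 25 15 16
f 27 29 26
f 30 27 26
f 26 29 28
f 28 30 26
f 27 33 29
f 31 27 30
f 31 33 27
f 29 33 28
f 32 30 28
f 28 33 32
f 32 31 30
f 33 31 32



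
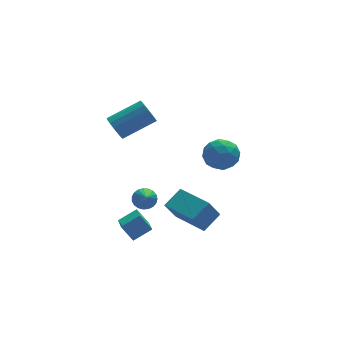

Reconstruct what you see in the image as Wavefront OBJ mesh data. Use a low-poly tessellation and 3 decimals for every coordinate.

v -1.443 1.377 -0.382
v -0.977 1.077 -0.585
v -1.677 0.443 0.462
v -0.877 1.213 -0.407
v -0.875 1.377 -0.225
v -0.971 1.542 -0.07
v -1.149 1.677 0.031
v -1.378 1.761 0.06
v -1.618 1.778 0.013
v -1.828 1.726 -0.102
v -1.971 1.613 -0.266
v -2.024 1.46 -0.45
v -1.976 1.292 -0.623
v -1.835 1.139 -0.753
v -1.628 1.026 -0.82
v -1.388 0.975 -0.811
v -1.158 0.993 -0.728
v 1.967 2.747 1.378
v 2.872 2.975 1.441
v 2.348 1.385 0.839
v 3.253 1.613 0.902
v 2.748 1.485 1.679
v 2.512 2.327 2.012
v 2.708 2.033 0.268
v 2.472 2.875 0.601
v 3.33 2.534 0.755
v 3.355 2.196 1.627
v 1.865 2.164 0.653
v 1.89 1.826 1.525
v 2.386 2.981 1.457
v 2.834 1.379 0.823
v 2.537 1.304 1.28
v 3.069 1.438 1.317
v 2.175 2.6 1.793
v 2.707 2.734 1.83
v 2.634 1.858 1.97
v 2.513 1.626 0.45
v 3.045 1.76 0.487
v 2.151 2.922 0.963
v 2.683 3.056 1
v 2.586 2.502 0.31
v 3.187 2.856 1.09
v 3.411 2.055 0.773
v 3.091 2.301 0.401
v 2.952 2.796 0.597
v 3.202 2.657 1.603
v 3.426 1.856 1.286
v 3.129 1.781 1.743
v 2.991 2.276 1.939
v 3.471 2.397 1.2
v 1.794 2.504 0.994
v 2.018 1.703 0.677
v 2.229 2.084 0.341
v 2.091 2.579 0.537
v 1.809 2.305 1.507
v 2.033 1.504 1.19
v 2.268 1.564 1.683
v 2.129 2.059 1.879
v 1.749 1.963 1.08
v -2.903 0.424 -1.256
v -1.985 0.459 -0.748
v -2.579 1.834 -1.939
v -1.66 1.869 -1.431
v -2.48 -0.029 -1.989
v -1.561 0.006 -1.481
v -2.155 1.381 -2.672
v -1.237 1.416 -2.164
v 1.151 0.504 -2.718
v 0.514 0.308 -1.591
v 0.414 2.306 -2.822
v -0.224 2.11 -1.695
v 2.104 0.93 -2.105
v 1.466 0.734 -0.978
v 1.366 2.732 -2.209
v 0.729 2.536 -1.082
v -2.229 3.19 3.451
v -1.932 3.398 2.875
v -0.294 3.377 3.714
v -0.591 3.17 4.289
v -2.016 3.694 3.046
v -0.378 3.673 3.885
v -2.157 3.855 3.326
v -0.519 3.834 4.164
v -2.317 3.838 3.639
v -0.679 3.817 4.477
v -2.454 3.648 3.901
v -0.816 3.627 4.739
v -2.53 3.335 4.043
v -0.892 3.314 4.881
v -2.526 2.983 4.026
v -0.888 2.962 4.865
v -2.442 2.687 3.855
v -0.804 2.666 4.694
v -2.301 2.526 3.576
v -0.663 2.505 4.414
v -2.141 2.543 3.263
v -0.503 2.522 4.101
v -2.004 2.733 3.001
v -0.366 2.712 3.839
v -1.928 3.046 2.859
v -0.29 3.025 3.697
f 2 1 4
f 2 4 3
f 4 1 5
f 4 5 3
f 5 1 6
f 5 6 3
f 6 1 7
f 6 7 3
f 7 1 8
f 7 8 3
f 8 1 9
f 8 9 3
f 9 1 10
f 9 10 3
f 10 1 11
f 10 11 3
f 11 1 12
f 11 12 3
f 12 1 13
f 12 13 3
f 13 1 14
f 13 14 3
f 14 1 15
f 14 15 3
f 15 1 16
f 15 16 3
f 16 1 17
f 16 17 3
f 17 1 2
f 17 2 3
f 18 55 34
f 55 29 58
f 34 58 23
f 55 58 34
f 18 34 30
f 34 23 35
f 30 35 19
f 34 35 30
f 18 30 39
f 30 19 40
f 39 40 25
f 30 40 39
f 18 39 51
f 39 25 54
f 51 54 28
f 39 54 51
f 18 51 55
f 51 28 59
f 55 59 29
f 51 59 55
f 19 35 46
f 35 23 49
f 46 49 27
f 35 49 46
f 23 58 36
f 58 29 57
f 36 57 22
f 58 57 36
f 29 59 56
f 59 28 52
f 56 52 20
f 59 52 56
f 28 54 53
f 54 25 41
f 53 41 24
f 54 41 53
f 25 40 45
f 40 19 42
f 45 42 26
f 40 42 45
f 21 47 33
f 47 27 48
f 33 48 22
f 47 48 33
f 21 33 31
f 33 22 32
f 31 32 20
f 33 32 31
f 21 31 38
f 31 20 37
f 38 37 24
f 31 37 38
f 21 38 43
f 38 24 44
f 43 44 26
f 38 44 43
f 21 43 47
f 43 26 50
f 47 50 27
f 43 50 47
f 22 48 36
f 48 27 49
f 36 49 23
f 48 49 36
f 20 32 56
f 32 22 57
f 56 57 29
f 32 57 56
f 24 37 53
f 37 20 52
f 53 52 28
f 37 52 53
f 26 44 45
f 44 24 41
f 45 41 25
f 44 41 45
f 27 50 46
f 50 26 42
f 46 42 19
f 50 42 46
f 61 63 60
f 64 61 60
f 60 63 62
f 62 64 60
f 61 67 63
f 65 61 64
f 65 67 61
f 63 67 62
f 66 64 62
f 62 67 66
f 66 65 64
f 67 65 66
f 69 71 68
f 72 69 68
f 68 71 70
f 70 72 68
f 69 75 71
f 73 69 72
f 73 75 69
f 71 75 70
f 74 72 70
f 70 75 74
f 74 73 72
f 75 73 74
f 77 76 80
f 77 80 78
f 78 80 81
f 78 81 79
f 80 76 82
f 80 82 81
f 81 82 83
f 81 83 79
f 82 76 84
f 82 84 83
f 83 84 85
f 83 85 79
f 84 76 86
f 84 86 85
f 85 86 87
f 85 87 79
f 86 76 88
f 86 88 87
f 87 88 89
f 87 89 79
f 88 76 90
f 88 90 89
f 89 90 91
f 89 91 79
f 90 76 92
f 90 92 91
f 91 92 93
f 91 93 79
f 92 76 94
f 92 94 93
f 93 94 95
f 93 95 79
f 94 76 96
f 94 96 95
f 95 96 97
f 95 97 79
f 96 76 98
f 96 98 97
f 97 98 99
f 97 99 79
f 98 76 100
f 98 100 99
f 99 100 101
f 99 101 79
f 100 76 77
f 100 77 101
f 101 77 78
f 101 78 79



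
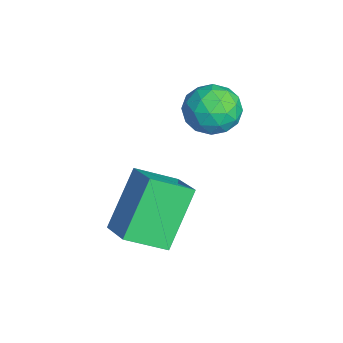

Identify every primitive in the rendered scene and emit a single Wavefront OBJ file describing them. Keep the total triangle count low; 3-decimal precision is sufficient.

v 0.825 -2.959 2.507
v 1.854 -2.65 2.994
v 0.78 -1.797 1.863
v 1.809 -1.487 2.349
v 1.771 -3.753 1.011
v 2.8 -3.443 1.497
v 1.726 -2.59 0.366
v 2.755 -2.281 0.853
v -1.216 -0.173 2.973
v -0.369 -0.083 2.973
v -1.091 -1.357 3.667
v -0.244 -1.267 3.667
v -0.728 -0.741 4.13
v -0.805 -0.009 3.701
v -0.655 -1.431 2.939
v -0.732 -0.699 2.51
v -0.022 -0.861 2.952
v -0.067 -0.434 3.688
v -1.393 -1.006 2.952
v -1.438 -0.579 3.688
v -0.803 -0.024 2.912
v -0.657 -1.416 3.728
v -0.941 -1.106 4
v -0.443 -1.054 4
v -1.06 0.02 3.34
v -0.562 0.072 3.34
v -0.773 -0.314 4.02
v -0.898 -1.512 3.3
v -0.4 -1.46 3.3
v -1.017 -0.386 2.64
v -0.519 -0.334 2.64
v -0.687 -1.126 2.62
v -0.102 -0.429 2.9
v -0.028 -1.125 3.308
v -0.27 -1.221 2.88
v -0.315 -0.791 2.628
v -0.128 -0.178 3.332
v -0.055 -0.874 3.74
v -0.339 -0.564 4.012
v -0.384 -0.134 3.76
v 0.076 -0.635 3.32
v -1.405 -0.566 2.9
v -1.332 -1.262 3.308
v -1.076 -1.306 2.88
v -1.121 -0.876 2.628
v -1.432 -0.315 3.332
v -1.358 -1.011 3.74
v -1.145 -0.649 4.012
v -1.19 -0.219 3.76
v -1.536 -0.805 3.32
f 2 4 1
f 5 2 1
f 1 4 3
f 3 5 1
f 2 8 4
f 6 2 5
f 6 8 2
f 4 8 3
f 7 5 3
f 3 8 7
f 7 6 5
f 8 6 7
f 9 46 25
f 46 20 49
f 25 49 14
f 46 49 25
f 9 25 21
f 25 14 26
f 21 26 10
f 25 26 21
f 9 21 30
f 21 10 31
f 30 31 16
f 21 31 30
f 9 30 42
f 30 16 45
f 42 45 19
f 30 45 42
f 9 42 46
f 42 19 50
f 46 50 20
f 42 50 46
f 10 26 37
f 26 14 40
f 37 40 18
f 26 40 37
f 14 49 27
f 49 20 48
f 27 48 13
f 49 48 27
f 20 50 47
f 50 19 43
f 47 43 11
f 50 43 47
f 19 45 44
f 45 16 32
f 44 32 15
f 45 32 44
f 16 31 36
f 31 10 33
f 36 33 17
f 31 33 36
f 12 38 24
f 38 18 39
f 24 39 13
f 38 39 24
f 12 24 22
f 24 13 23
f 22 23 11
f 24 23 22
f 12 22 29
f 22 11 28
f 29 28 15
f 22 28 29
f 12 29 34
f 29 15 35
f 34 35 17
f 29 35 34
f 12 34 38
f 34 17 41
f 38 41 18
f 34 41 38
f 13 39 27
f 39 18 40
f 27 40 14
f 39 40 27
f 11 23 47
f 23 13 48
f 47 48 20
f 23 48 47
f 15 28 44
f 28 11 43
f 44 43 19
f 28 43 44
f 17 35 36
f 35 15 32
f 36 32 16
f 35 32 36
f 18 41 37
f 41 17 33
f 37 33 10
f 41 33 37



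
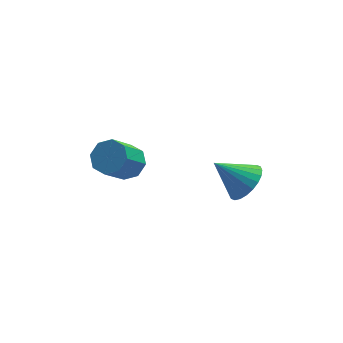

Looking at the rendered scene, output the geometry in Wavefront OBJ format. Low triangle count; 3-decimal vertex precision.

v -0.144 1.083 2.642
v 0.35 1.085 3.179
v -1.076 1.377 3.498
v 0.359 1.357 3.095
v 0.291 1.587 2.941
v 0.156 1.741 2.743
v -0.024 1.794 2.528
v -0.222 1.739 2.331
v -0.408 1.584 2.182
v -0.554 1.353 2.102
v -0.638 1.081 2.104
v -0.646 0.809 2.189
v -0.578 0.579 2.342
v -0.444 0.425 2.541
v -0.264 0.372 2.755
v -0.066 0.427 2.952
v 0.121 0.582 3.101
v 0.267 0.813 3.181
v -3.525 2.48 2.874
v -3.033 2.56 3.259
v -3.682 1.98 4.211
v -4.175 1.9 3.826
v -3.341 2.93 3.274
v -3.991 2.351 4.226
v -3.757 3.037 3.055
v -4.407 2.458 4.007
v -4.037 2.817 2.73
v -4.687 2.238 3.682
v -4.018 2.4 2.489
v -4.667 1.82 3.441
v -3.709 2.029 2.474
v -4.359 1.45 3.426
v -3.293 1.922 2.693
v -3.943 1.343 3.645
v -3.013 2.142 3.018
v -3.663 1.563 3.97
f 2 1 4
f 2 4 3
f 4 1 5
f 4 5 3
f 5 1 6
f 5 6 3
f 6 1 7
f 6 7 3
f 7 1 8
f 7 8 3
f 8 1 9
f 8 9 3
f 9 1 10
f 9 10 3
f 10 1 11
f 10 11 3
f 11 1 12
f 11 12 3
f 12 1 13
f 12 13 3
f 13 1 14
f 13 14 3
f 14 1 15
f 14 15 3
f 15 1 16
f 15 16 3
f 16 1 17
f 16 17 3
f 17 1 18
f 17 18 3
f 18 1 2
f 18 2 3
f 20 19 23
f 20 23 21
f 21 23 24
f 21 24 22
f 23 19 25
f 23 25 24
f 24 25 26
f 24 26 22
f 25 19 27
f 25 27 26
f 26 27 28
f 26 28 22
f 27 19 29
f 27 29 28
f 28 29 30
f 28 30 22
f 29 19 31
f 29 31 30
f 30 31 32
f 30 32 22
f 31 19 33
f 31 33 32
f 32 33 34
f 32 34 22
f 33 19 35
f 33 35 34
f 34 35 36
f 34 36 22
f 35 19 20
f 35 20 36
f 36 20 21
f 36 21 22



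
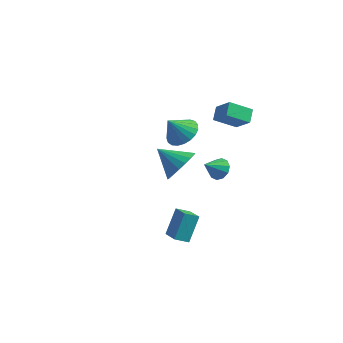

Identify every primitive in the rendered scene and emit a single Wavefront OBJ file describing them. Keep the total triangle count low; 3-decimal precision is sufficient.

v 0.335 2.623 0.706
v -0.639 1.92 1.405
v 0.152 3.336 1.169
v -0.822 2.633 1.868
v 1.242 2.267 1.612
v 0.268 1.564 2.311
v 1.059 2.98 2.075
v 0.085 2.277 2.774
v -2.715 2.501 -3.4
v -2.208 1.946 -2.597
v -4.145 2.499 -2.5
v -2.131 2.413 -2.472
v -2.169 2.897 -2.532
v -2.315 3.303 -2.763
v -2.54 3.55 -3.121
v -2.8 3.589 -3.534
v -3.043 3.413 -3.92
v -3.221 3.056 -4.204
v -3.299 2.589 -4.328
v -3.261 2.104 -4.269
v -3.115 1.698 -4.037
v -2.89 1.451 -3.68
v -2.63 1.412 -3.267
v -2.387 1.589 -2.88
v 0.353 0.634 -1.173
v 0.797 0.167 -1.388
v -0.113 -0.154 -0.427
v 0.971 0.371 -1.064
v 0.908 0.676 -0.782
v 0.633 0.964 -0.648
v 0.251 1.127 -0.715
v -0.092 1.101 -0.957
v -0.265 0.897 -1.281
v -0.202 0.592 -1.563
v 0.073 0.303 -1.697
v 0.454 0.141 -1.63
v -1.993 1.165 0.463
v -1.477 0.367 0.326
v -2.547 0.615 1.577
v -1.233 0.585 0.555
v -1.121 0.903 0.768
v -1.159 1.267 0.929
v -1.342 1.613 1.009
v -1.637 1.881 0.995
v -1.993 2.026 0.889
v -2.35 2.022 0.709
v -2.645 1.87 0.487
v -2.827 1.596 0.261
v -2.864 1.247 0.07
v -2.752 0.885 -0.053
v -2.508 0.571 -0.087
v -2.174 0.359 -0.026
v -1.81 0.288 0.12
v -0.219 -4.142 -2.867
v -0.136 -3.217 -1.589
v 0.34 -3.685 -3.234
v 0.424 -2.76 -1.956
v 0.596 -4.8 -2.444
v 0.68 -3.875 -1.166
v 1.156 -4.343 -2.811
v 1.239 -3.418 -1.533
f 2 4 1
f 5 2 1
f 1 4 3
f 3 5 1
f 2 8 4
f 6 2 5
f 6 8 2
f 4 8 3
f 7 5 3
f 3 8 7
f 7 6 5
f 8 6 7
f 10 9 12
f 10 12 11
f 12 9 13
f 12 13 11
f 13 9 14
f 13 14 11
f 14 9 15
f 14 15 11
f 15 9 16
f 15 16 11
f 16 9 17
f 16 17 11
f 17 9 18
f 17 18 11
f 18 9 19
f 18 19 11
f 19 9 20
f 19 20 11
f 20 9 21
f 20 21 11
f 21 9 22
f 21 22 11
f 22 9 23
f 22 23 11
f 23 9 24
f 23 24 11
f 24 9 10
f 24 10 11
f 26 25 28
f 26 28 27
f 28 25 29
f 28 29 27
f 29 25 30
f 29 30 27
f 30 25 31
f 30 31 27
f 31 25 32
f 31 32 27
f 32 25 33
f 32 33 27
f 33 25 34
f 33 34 27
f 34 25 35
f 34 35 27
f 35 25 36
f 35 36 27
f 36 25 26
f 36 26 27
f 38 37 40
f 38 40 39
f 40 37 41
f 40 41 39
f 41 37 42
f 41 42 39
f 42 37 43
f 42 43 39
f 43 37 44
f 43 44 39
f 44 37 45
f 44 45 39
f 45 37 46
f 45 46 39
f 46 37 47
f 46 47 39
f 47 37 48
f 47 48 39
f 48 37 49
f 48 49 39
f 49 37 50
f 49 50 39
f 50 37 51
f 50 51 39
f 51 37 52
f 51 52 39
f 52 37 53
f 52 53 39
f 53 37 38
f 53 38 39
f 55 57 54
f 58 55 54
f 54 57 56
f 56 58 54
f 55 61 57
f 59 55 58
f 59 61 55
f 57 61 56
f 60 58 56
f 56 61 60
f 60 59 58
f 61 59 60



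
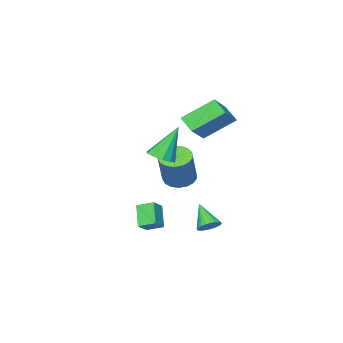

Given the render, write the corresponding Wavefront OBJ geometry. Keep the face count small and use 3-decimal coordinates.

v 2.125 1.411 -1.513
v 2.794 1.616 -1.031
v 1.677 2.139 -1.201
v 2.346 2.344 -0.719
v 2.614 2.136 -2.501
v 3.283 2.341 -2.019
v 2.166 2.864 -2.189
v 2.835 3.069 -1.707
v -1.825 -0.741 -1.068
v -1.095 -0.542 -1.477
v -0.265 0.101 0.319
v -0.995 -0.099 0.728
v -1.317 -0.196 -1.498
v -0.488 0.447 0.298
v -1.656 0.025 -1.42
v -0.826 0.667 0.376
v -2.033 0.07 -1.262
v -1.204 0.713 0.534
v -2.363 -0.07 -1.06
v -1.533 0.572 0.736
v -2.569 -0.365 -0.859
v -1.74 0.278 0.937
v -2.605 -0.745 -0.706
v -1.776 -0.103 1.09
v -2.462 -1.125 -0.636
v -1.633 -0.482 1.16
v -2.173 -1.417 -0.665
v -1.344 -0.774 1.131
v -1.804 -1.554 -0.787
v -0.975 -0.911 1.009
v -1.44 -1.505 -0.972
v -0.611 -0.862 0.824
v -1.164 -1.281 -1.18
v -0.335 -0.638 0.616
v -1.04 -0.933 -1.362
v -0.21 -0.291 0.434
v -0.949 2.483 -3.144
v -0.491 2.746 -2.801
v -1.191 1.457 -2.036
v -0.687 2.874 -2.726
v -0.923 2.942 -2.714
v -1.163 2.94 -2.768
v -1.37 2.869 -2.879
v -1.513 2.739 -3.031
v -1.57 2.57 -3.2
v -1.533 2.387 -3.361
v -1.406 2.22 -3.488
v -1.21 2.092 -3.563
v -0.974 2.024 -3.575
v -0.735 2.025 -3.521
v -0.527 2.097 -3.41
v -0.384 2.227 -3.258
v -0.327 2.396 -3.089
v -0.365 2.578 -2.928
v 1.833 2.241 2.027
v 2.245 2.843 2.146
v 0.967 2.479 3.813
v 1.859 2.975 1.941
v 1.462 2.826 1.768
v 1.207 2.454 1.695
v 1.192 2 1.748
v 1.421 1.638 1.907
v 1.808 1.506 2.113
v 2.204 1.655 2.285
v 2.459 2.027 2.359
v 2.475 2.481 2.306
v -2.608 -0.697 2.264
v -3.947 0.224 3.43
v -2.597 0.133 1.621
v -3.936 1.054 2.787
v -1.204 0.066 3.273
v -2.543 0.987 4.439
v -1.193 0.896 2.63
v -2.532 1.817 3.796
f 2 4 1
f 5 2 1
f 1 4 3
f 3 5 1
f 2 8 4
f 6 2 5
f 6 8 2
f 4 8 3
f 7 5 3
f 3 8 7
f 7 6 5
f 8 6 7
f 10 9 13
f 10 13 11
f 11 13 14
f 11 14 12
f 13 9 15
f 13 15 14
f 14 15 16
f 14 16 12
f 15 9 17
f 15 17 16
f 16 17 18
f 16 18 12
f 17 9 19
f 17 19 18
f 18 19 20
f 18 20 12
f 19 9 21
f 19 21 20
f 20 21 22
f 20 22 12
f 21 9 23
f 21 23 22
f 22 23 24
f 22 24 12
f 23 9 25
f 23 25 24
f 24 25 26
f 24 26 12
f 25 9 27
f 25 27 26
f 26 27 28
f 26 28 12
f 27 9 29
f 27 29 28
f 28 29 30
f 28 30 12
f 29 9 31
f 29 31 30
f 30 31 32
f 30 32 12
f 31 9 33
f 31 33 32
f 32 33 34
f 32 34 12
f 33 9 35
f 33 35 34
f 34 35 36
f 34 36 12
f 35 9 10
f 35 10 36
f 36 10 11
f 36 11 12
f 38 37 40
f 38 40 39
f 40 37 41
f 40 41 39
f 41 37 42
f 41 42 39
f 42 37 43
f 42 43 39
f 43 37 44
f 43 44 39
f 44 37 45
f 44 45 39
f 45 37 46
f 45 46 39
f 46 37 47
f 46 47 39
f 47 37 48
f 47 48 39
f 48 37 49
f 48 49 39
f 49 37 50
f 49 50 39
f 50 37 51
f 50 51 39
f 51 37 52
f 51 52 39
f 52 37 53
f 52 53 39
f 53 37 54
f 53 54 39
f 54 37 38
f 54 38 39
f 56 55 58
f 56 58 57
f 58 55 59
f 58 59 57
f 59 55 60
f 59 60 57
f 60 55 61
f 60 61 57
f 61 55 62
f 61 62 57
f 62 55 63
f 62 63 57
f 63 55 64
f 63 64 57
f 64 55 65
f 64 65 57
f 65 55 66
f 65 66 57
f 66 55 56
f 66 56 57
f 68 70 67
f 71 68 67
f 67 70 69
f 69 71 67
f 68 74 70
f 72 68 71
f 72 74 68
f 70 74 69
f 73 71 69
f 69 74 73
f 73 72 71
f 74 72 73



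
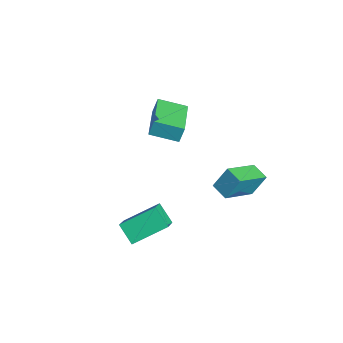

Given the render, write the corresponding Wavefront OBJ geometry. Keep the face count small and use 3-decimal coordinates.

v -1.826 -1.11 -1.385
v -1.845 -0.817 -0.513
v -3.743 -0.121 -1.76
v -3.763 0.172 -0.888
v -1.097 0.148 -1.792
v -1.117 0.441 -0.92
v -3.015 1.137 -2.167
v -3.034 1.43 -1.295
v 1.692 -3.788 -3.605
v 1.894 -2.096 -2.764
v 2.575 -3.533 -4.329
v 2.777 -1.841 -3.488
v 2.683 -4.399 -2.612
v 2.885 -2.707 -1.771
v 3.566 -4.144 -3.336
v 3.768 -2.452 -2.495
v 0.69 2.507 -4.224
v 1.353 0.812 -3.156
v 0.737 3.213 -3.133
v 1.4 1.518 -2.065
v 1.6 2.742 -4.415
v 2.263 1.047 -3.347
v 1.647 3.448 -3.324
v 2.31 1.753 -2.256
f 2 4 1
f 5 2 1
f 1 4 3
f 3 5 1
f 2 8 4
f 6 2 5
f 6 8 2
f 4 8 3
f 7 5 3
f 3 8 7
f 7 6 5
f 8 6 7
f 10 12 9
f 13 10 9
f 9 12 11
f 11 13 9
f 10 16 12
f 14 10 13
f 14 16 10
f 12 16 11
f 15 13 11
f 11 16 15
f 15 14 13
f 16 14 15
f 18 20 17
f 21 18 17
f 17 20 19
f 19 21 17
f 18 24 20
f 22 18 21
f 22 24 18
f 20 24 19
f 23 21 19
f 19 24 23
f 23 22 21
f 24 22 23



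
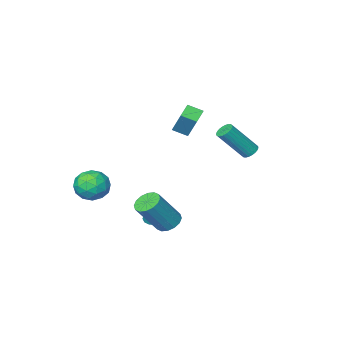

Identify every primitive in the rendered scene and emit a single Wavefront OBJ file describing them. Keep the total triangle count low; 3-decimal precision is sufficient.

v -4.201 1.182 0.787
v -3.804 1.213 0.486
v -2.581 0.749 2.051
v -2.979 0.718 2.353
v -3.817 1.397 0.55
v -2.594 0.933 2.116
v -3.889 1.548 0.651
v -2.666 1.084 2.217
v -4.008 1.643 0.773
v -2.785 1.179 2.338
v -4.157 1.668 0.896
v -2.934 1.204 2.462
v -4.312 1.619 1.003
v -3.09 1.155 2.569
v -4.451 1.504 1.077
v -3.228 1.04 2.643
v -4.552 1.339 1.107
v -3.329 0.875 2.673
v -4.599 1.151 1.089
v -3.376 0.687 2.654
v -4.586 0.967 1.024
v -3.363 0.503 2.59
v -4.514 0.816 0.923
v -3.291 0.352 2.489
v -4.395 0.721 0.802
v -3.172 0.257 2.367
v -4.246 0.696 0.678
v -3.023 0.232 2.244
v -4.09 0.745 0.571
v -2.868 0.281 2.137
v -3.952 0.86 0.497
v -2.729 0.396 2.063
v -3.851 1.025 0.467
v -2.628 0.561 2.033
v 1.918 -1.853 -1.219
v 2.661 -1.966 -0.577
v 2.499 -3.054 -2.103
v 3.242 -3.167 -1.461
v 2.319 -3.401 -1.195
v 1.96 -2.66 -0.649
v 3.2 -2.36 -2.031
v 2.841 -1.619 -1.485
v 3.453 -2.28 -1.079
v 2.909 -2.923 -0.562
v 2.251 -2.097 -2.118
v 1.707 -2.74 -1.601
v 2.239 -1.805 -0.821
v 2.921 -3.215 -1.859
v 2.379 -3.353 -1.703
v 2.816 -3.42 -1.326
v 1.827 -2.212 -0.863
v 2.263 -2.278 -0.486
v 2.062 -3.122 -0.849
v 2.897 -2.742 -2.194
v 3.333 -2.808 -1.817
v 2.344 -1.6 -1.354
v 2.781 -1.667 -0.977
v 3.098 -1.898 -1.831
v 3.141 -2.055 -0.738
v 3.482 -2.761 -1.257
v 3.457 -2.287 -1.593
v 3.247 -1.851 -1.272
v 2.821 -2.433 -0.435
v 3.162 -3.139 -0.954
v 2.62 -3.277 -0.798
v 2.409 -2.841 -0.477
v 3.287 -2.618 -0.729
v 1.998 -1.881 -1.726
v 2.339 -2.587 -2.245
v 2.751 -2.179 -2.203
v 2.54 -1.743 -1.882
v 1.678 -2.259 -1.423
v 2.019 -2.965 -1.942
v 1.913 -3.169 -1.408
v 1.703 -2.733 -1.087
v 1.873 -2.402 -1.951
v -1.809 -0.114 2.651
v -1.793 0.701 3.922
v -1.091 0.418 2.3
v -1.074 1.233 3.571
v -1.246 -0.653 2.989
v -1.229 0.162 4.26
v -0.527 -0.121 2.638
v -0.511 0.694 3.909
v 0.122 -0.828 -3.567
v 0.621 -0.831 -3.711
v 0.698 -0.132 -1.593
v 0.519 -0.564 -3.775
v 0.29 -0.381 -3.773
v 0.008 -0.339 -3.705
v -0.238 -0.453 -3.593
v -0.37 -0.685 -3.473
v -0.345 -0.963 -3.382
v -0.173 -1.198 -3.35
v 0.093 -1.315 -3.387
v 0.368 -1.277 -3.48
v 0.565 -1.097 -3.601
v 1.677 3.134 -1.581
v 2.235 3.013 -1.984
v 3.382 2.965 -0.383
v 2.823 3.086 0.021
v 2.215 3.373 -1.959
v 3.362 3.325 -0.358
v 2.05 3.67 -1.832
v 3.197 3.622 -0.231
v 1.785 3.823 -1.638
v 2.932 3.775 -0.037
v 1.491 3.792 -1.428
v 2.638 3.744 0.173
v 1.247 3.584 -1.259
v 2.394 3.536 0.342
v 1.118 3.255 -1.177
v 2.265 3.207 0.424
v 1.138 2.895 -1.202
v 2.285 2.847 0.399
v 1.303 2.598 -1.329
v 2.45 2.55 0.272
v 1.568 2.445 -1.523
v 2.715 2.397 0.078
v 1.862 2.476 -1.733
v 3.009 2.428 -0.132
v 2.106 2.684 -1.902
v 3.253 2.636 -0.301
f 2 1 5
f 2 5 3
f 3 5 6
f 3 6 4
f 5 1 7
f 5 7 6
f 6 7 8
f 6 8 4
f 7 1 9
f 7 9 8
f 8 9 10
f 8 10 4
f 9 1 11
f 9 11 10
f 10 11 12
f 10 12 4
f 11 1 13
f 11 13 12
f 12 13 14
f 12 14 4
f 13 1 15
f 13 15 14
f 14 15 16
f 14 16 4
f 15 1 17
f 15 17 16
f 16 17 18
f 16 18 4
f 17 1 19
f 17 19 18
f 18 19 20
f 18 20 4
f 19 1 21
f 19 21 20
f 20 21 22
f 20 22 4
f 21 1 23
f 21 23 22
f 22 23 24
f 22 24 4
f 23 1 25
f 23 25 24
f 24 25 26
f 24 26 4
f 25 1 27
f 25 27 26
f 26 27 28
f 26 28 4
f 27 1 29
f 27 29 28
f 28 29 30
f 28 30 4
f 29 1 31
f 29 31 30
f 30 31 32
f 30 32 4
f 31 1 33
f 31 33 32
f 32 33 34
f 32 34 4
f 33 1 2
f 33 2 34
f 34 2 3
f 34 3 4
f 35 72 51
f 72 46 75
f 51 75 40
f 72 75 51
f 35 51 47
f 51 40 52
f 47 52 36
f 51 52 47
f 35 47 56
f 47 36 57
f 56 57 42
f 47 57 56
f 35 56 68
f 56 42 71
f 68 71 45
f 56 71 68
f 35 68 72
f 68 45 76
f 72 76 46
f 68 76 72
f 36 52 63
f 52 40 66
f 63 66 44
f 52 66 63
f 40 75 53
f 75 46 74
f 53 74 39
f 75 74 53
f 46 76 73
f 76 45 69
f 73 69 37
f 76 69 73
f 45 71 70
f 71 42 58
f 70 58 41
f 71 58 70
f 42 57 62
f 57 36 59
f 62 59 43
f 57 59 62
f 38 64 50
f 64 44 65
f 50 65 39
f 64 65 50
f 38 50 48
f 50 39 49
f 48 49 37
f 50 49 48
f 38 48 55
f 48 37 54
f 55 54 41
f 48 54 55
f 38 55 60
f 55 41 61
f 60 61 43
f 55 61 60
f 38 60 64
f 60 43 67
f 64 67 44
f 60 67 64
f 39 65 53
f 65 44 66
f 53 66 40
f 65 66 53
f 37 49 73
f 49 39 74
f 73 74 46
f 49 74 73
f 41 54 70
f 54 37 69
f 70 69 45
f 54 69 70
f 43 61 62
f 61 41 58
f 62 58 42
f 61 58 62
f 44 67 63
f 67 43 59
f 63 59 36
f 67 59 63
f 78 80 77
f 81 78 77
f 77 80 79
f 79 81 77
f 78 84 80
f 82 78 81
f 82 84 78
f 80 84 79
f 83 81 79
f 79 84 83
f 83 82 81
f 84 82 83
f 86 85 88
f 86 88 87
f 88 85 89
f 88 89 87
f 89 85 90
f 89 90 87
f 90 85 91
f 90 91 87
f 91 85 92
f 91 92 87
f 92 85 93
f 92 93 87
f 93 85 94
f 93 94 87
f 94 85 95
f 94 95 87
f 95 85 96
f 95 96 87
f 96 85 97
f 96 97 87
f 97 85 86
f 97 86 87
f 99 98 102
f 99 102 100
f 100 102 103
f 100 103 101
f 102 98 104
f 102 104 103
f 103 104 105
f 103 105 101
f 104 98 106
f 104 106 105
f 105 106 107
f 105 107 101
f 106 98 108
f 106 108 107
f 107 108 109
f 107 109 101
f 108 98 110
f 108 110 109
f 109 110 111
f 109 111 101
f 110 98 112
f 110 112 111
f 111 112 113
f 111 113 101
f 112 98 114
f 112 114 113
f 113 114 115
f 113 115 101
f 114 98 116
f 114 116 115
f 115 116 117
f 115 117 101
f 116 98 118
f 116 118 117
f 117 118 119
f 117 119 101
f 118 98 120
f 118 120 119
f 119 120 121
f 119 121 101
f 120 98 122
f 120 122 121
f 121 122 123
f 121 123 101
f 122 98 99
f 122 99 123
f 123 99 100
f 123 100 101



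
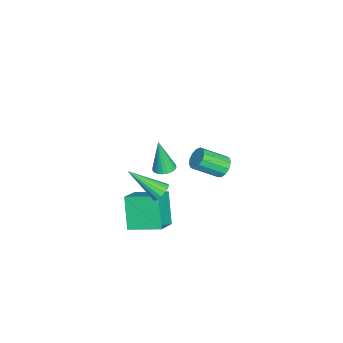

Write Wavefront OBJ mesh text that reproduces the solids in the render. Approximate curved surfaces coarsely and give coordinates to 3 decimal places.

v -3.424 0.588 -2.687
v -2.78 0.806 -2.656
v -2.373 -0.529 -1.721
v -3.016 -0.748 -1.753
v -2.962 0.961 -2.356
v -2.554 -0.375 -1.421
v -3.29 0.997 -2.161
v -2.882 -0.338 -1.226
v -3.66 0.903 -2.133
v -3.253 -0.432 -1.199
v -3.955 0.709 -2.282
v -3.548 -0.626 -1.347
v -4.082 0.477 -2.558
v -3.675 -0.858 -1.624
v -4 0.28 -2.876
v -3.592 -1.056 -1.942
v -3.734 0.18 -3.134
v -3.327 -1.155 -2.199
v -3.37 0.21 -3.25
v -2.963 -1.125 -2.315
v -3.023 0.359 -3.188
v -2.616 -0.976 -2.253
v -2.803 0.582 -2.966
v -2.396 -0.753 -2.031
v 0.726 -1.974 -1.294
v 1.224 -2.21 -1.532
v 0.534 -3.686 -0.006
v 1.321 -2.054 -1.311
v 1.281 -1.88 -1.086
v 1.114 -1.728 -0.908
v 0.858 -1.632 -0.819
v 0.572 -1.615 -0.839
v 0.322 -1.68 -0.963
v 0.163 -1.813 -1.163
v 0.134 -1.982 -1.392
v 0.241 -2.15 -1.6
v 0.458 -2.278 -1.737
v 0.737 -2.336 -1.773
v 1.014 -2.311 -1.699
v -0.977 -3.628 -3.14
v 0.303 -3.928 -2.357
v -0.837 -1.859 -2.692
v 0.443 -2.159 -1.909
v 0.097 -3.301 -4.771
v 1.377 -3.601 -3.988
v 0.237 -1.532 -4.323
v 1.517 -1.832 -3.54
v 1.913 -1.61 1.838
v 2.44 -1.361 1.929
v 1.747 -1.93 3.662
v 2.3 -1.179 1.948
v 2.102 -1.063 1.951
v 1.874 -1.03 1.936
v 1.653 -1.085 1.906
v 1.471 -1.221 1.865
v 1.357 -1.415 1.821
v 1.327 -1.64 1.779
v 1.386 -1.86 1.746
v 1.526 -2.042 1.727
v 1.725 -2.158 1.725
v 1.952 -2.191 1.74
v 2.174 -2.136 1.77
v 2.355 -2 1.81
v 2.47 -1.805 1.854
v 2.5 -1.581 1.896
f 2 1 5
f 2 5 3
f 3 5 6
f 3 6 4
f 5 1 7
f 5 7 6
f 6 7 8
f 6 8 4
f 7 1 9
f 7 9 8
f 8 9 10
f 8 10 4
f 9 1 11
f 9 11 10
f 10 11 12
f 10 12 4
f 11 1 13
f 11 13 12
f 12 13 14
f 12 14 4
f 13 1 15
f 13 15 14
f 14 15 16
f 14 16 4
f 15 1 17
f 15 17 16
f 16 17 18
f 16 18 4
f 17 1 19
f 17 19 18
f 18 19 20
f 18 20 4
f 19 1 21
f 19 21 20
f 20 21 22
f 20 22 4
f 21 1 23
f 21 23 22
f 22 23 24
f 22 24 4
f 23 1 2
f 23 2 24
f 24 2 3
f 24 3 4
f 26 25 28
f 26 28 27
f 28 25 29
f 28 29 27
f 29 25 30
f 29 30 27
f 30 25 31
f 30 31 27
f 31 25 32
f 31 32 27
f 32 25 33
f 32 33 27
f 33 25 34
f 33 34 27
f 34 25 35
f 34 35 27
f 35 25 36
f 35 36 27
f 36 25 37
f 36 37 27
f 37 25 38
f 37 38 27
f 38 25 39
f 38 39 27
f 39 25 26
f 39 26 27
f 41 43 40
f 44 41 40
f 40 43 42
f 42 44 40
f 41 47 43
f 45 41 44
f 45 47 41
f 43 47 42
f 46 44 42
f 42 47 46
f 46 45 44
f 47 45 46
f 49 48 51
f 49 51 50
f 51 48 52
f 51 52 50
f 52 48 53
f 52 53 50
f 53 48 54
f 53 54 50
f 54 48 55
f 54 55 50
f 55 48 56
f 55 56 50
f 56 48 57
f 56 57 50
f 57 48 58
f 57 58 50
f 58 48 59
f 58 59 50
f 59 48 60
f 59 60 50
f 60 48 61
f 60 61 50
f 61 48 62
f 61 62 50
f 62 48 63
f 62 63 50
f 63 48 64
f 63 64 50
f 64 48 65
f 64 65 50
f 65 48 49
f 65 49 50



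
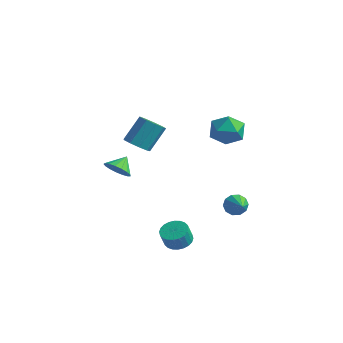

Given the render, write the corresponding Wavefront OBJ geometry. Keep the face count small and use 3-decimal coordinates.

v 1.108 0.179 -3.954
v 1.918 0.056 -3.99
v 1.902 -0.322 -3.021
v 1.092 -0.199 -2.986
v 1.905 0.354 -3.874
v 1.889 -0.024 -2.905
v 1.771 0.625 -3.77
v 1.755 0.247 -2.801
v 1.536 0.828 -3.694
v 1.52 0.45 -2.725
v 1.235 0.933 -3.658
v 1.22 0.555 -2.689
v 0.916 0.923 -3.667
v 0.9 0.545 -2.698
v 0.625 0.799 -3.72
v 0.61 0.421 -2.751
v 0.408 0.581 -3.808
v 0.393 0.203 -2.84
v 0.298 0.302 -3.919
v 0.282 -0.076 -2.95
v 0.311 0.004 -4.035
v 0.295 -0.374 -3.066
v 0.445 -0.267 -4.139
v 0.429 -0.645 -3.17
v 0.68 -0.47 -4.215
v 0.664 -0.848 -3.246
v 0.98 -0.575 -4.251
v 0.965 -0.953 -3.282
v 1.3 -0.565 -4.242
v 1.284 -0.943 -3.273
v 1.59 -0.441 -4.189
v 1.575 -0.819 -3.22
v 1.807 -0.223 -4.1
v 1.792 -0.601 -3.132
v -3.221 0.091 -0.057
v -2.394 -0.028 0.146
v -3.259 0.949 0.597
v -2.38 0.222 -0.181
v -2.56 0.442 -0.48
v -2.89 0.581 -0.681
v -3.297 0.608 -0.74
v -3.686 0.516 -0.642
v -3.969 0.327 -0.41
v -4.08 0.084 -0.097
v -3.995 -0.158 0.225
v -3.732 -0.342 0.482
v -3.353 -0.428 0.616
v -2.943 -0.395 0.596
v -2.597 -0.25 0.426
v 1.274 3.211 3.571
v 2.153 3.857 3.497
v 2.267 1.943 4.303
v 3.146 2.589 4.229
v 2.344 2.837 4.929
v 1.729 3.62 4.477
v 2.691 2.18 3.323
v 2.076 2.963 2.871
v 3.028 3.22 3.344
v 2.814 3.626 4.336
v 1.606 2.174 3.464
v 1.392 2.58 4.456
v 1.794 4.289 -2.915
v 2.161 4.231 -3.544
v 2.946 3.431 -2.165
v 2.302 4.605 -3.334
v 2.25 4.858 -2.964
v 2.024 4.893 -2.575
v 1.71 4.698 -2.316
v 1.428 4.347 -2.286
v 1.286 3.974 -2.496
v 1.339 3.721 -2.866
v 1.565 3.685 -3.255
v 1.879 3.88 -3.513
v -3.493 2.022 0.926
v -2.83 2.397 0.527
v -2.623 3.532 1.934
v -3.287 3.158 2.334
v -3.332 2.668 0.382
v -3.125 3.803 1.789
v -3.909 2.637 0.491
v -3.702 3.772 1.899
v -4.291 2.319 0.805
v -4.085 3.454 2.212
v -4.301 1.861 1.175
v -4.094 2.997 2.582
v -3.932 1.48 1.429
v -3.726 2.615 2.836
v -3.358 1.352 1.447
v -3.152 2.487 2.855
v -2.848 1.538 1.222
v -2.641 2.673 2.63
v -2.639 1.95 0.859
v -2.432 3.086 2.266
f 2 1 5
f 2 5 3
f 3 5 6
f 3 6 4
f 5 1 7
f 5 7 6
f 6 7 8
f 6 8 4
f 7 1 9
f 7 9 8
f 8 9 10
f 8 10 4
f 9 1 11
f 9 11 10
f 10 11 12
f 10 12 4
f 11 1 13
f 11 13 12
f 12 13 14
f 12 14 4
f 13 1 15
f 13 15 14
f 14 15 16
f 14 16 4
f 15 1 17
f 15 17 16
f 16 17 18
f 16 18 4
f 17 1 19
f 17 19 18
f 18 19 20
f 18 20 4
f 19 1 21
f 19 21 20
f 20 21 22
f 20 22 4
f 21 1 23
f 21 23 22
f 22 23 24
f 22 24 4
f 23 1 25
f 23 25 24
f 24 25 26
f 24 26 4
f 25 1 27
f 25 27 26
f 26 27 28
f 26 28 4
f 27 1 29
f 27 29 28
f 28 29 30
f 28 30 4
f 29 1 31
f 29 31 30
f 30 31 32
f 30 32 4
f 31 1 33
f 31 33 32
f 32 33 34
f 32 34 4
f 33 1 2
f 33 2 34
f 34 2 3
f 34 3 4
f 36 35 38
f 36 38 37
f 38 35 39
f 38 39 37
f 39 35 40
f 39 40 37
f 40 35 41
f 40 41 37
f 41 35 42
f 41 42 37
f 42 35 43
f 42 43 37
f 43 35 44
f 43 44 37
f 44 35 45
f 44 45 37
f 45 35 46
f 45 46 37
f 46 35 47
f 46 47 37
f 47 35 48
f 47 48 37
f 48 35 49
f 48 49 37
f 49 35 36
f 49 36 37
f 50 61 55
f 50 55 51
f 50 51 57
f 50 57 60
f 50 60 61
f 51 55 59
f 55 61 54
f 61 60 52
f 60 57 56
f 57 51 58
f 53 59 54
f 53 54 52
f 53 52 56
f 53 56 58
f 53 58 59
f 54 59 55
f 52 54 61
f 56 52 60
f 58 56 57
f 59 58 51
f 63 62 65
f 63 65 64
f 65 62 66
f 65 66 64
f 66 62 67
f 66 67 64
f 67 62 68
f 67 68 64
f 68 62 69
f 68 69 64
f 69 62 70
f 69 70 64
f 70 62 71
f 70 71 64
f 71 62 72
f 71 72 64
f 72 62 73
f 72 73 64
f 73 62 63
f 73 63 64
f 75 74 78
f 75 78 76
f 76 78 79
f 76 79 77
f 78 74 80
f 78 80 79
f 79 80 81
f 79 81 77
f 80 74 82
f 80 82 81
f 81 82 83
f 81 83 77
f 82 74 84
f 82 84 83
f 83 84 85
f 83 85 77
f 84 74 86
f 84 86 85
f 85 86 87
f 85 87 77
f 86 74 88
f 86 88 87
f 87 88 89
f 87 89 77
f 88 74 90
f 88 90 89
f 89 90 91
f 89 91 77
f 90 74 92
f 90 92 91
f 91 92 93
f 91 93 77
f 92 74 75
f 92 75 93
f 93 75 76
f 93 76 77

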